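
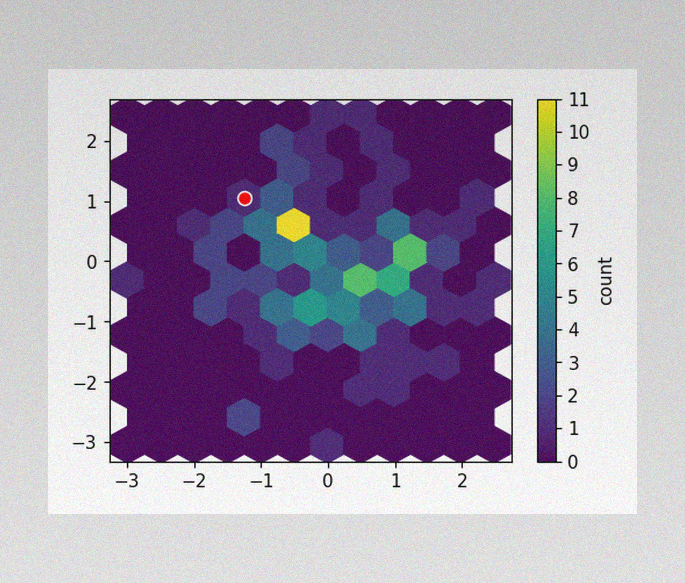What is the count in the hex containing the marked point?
1

The image has some photo noise and uneven lighting. The marked hex reads 1 on the colorbar.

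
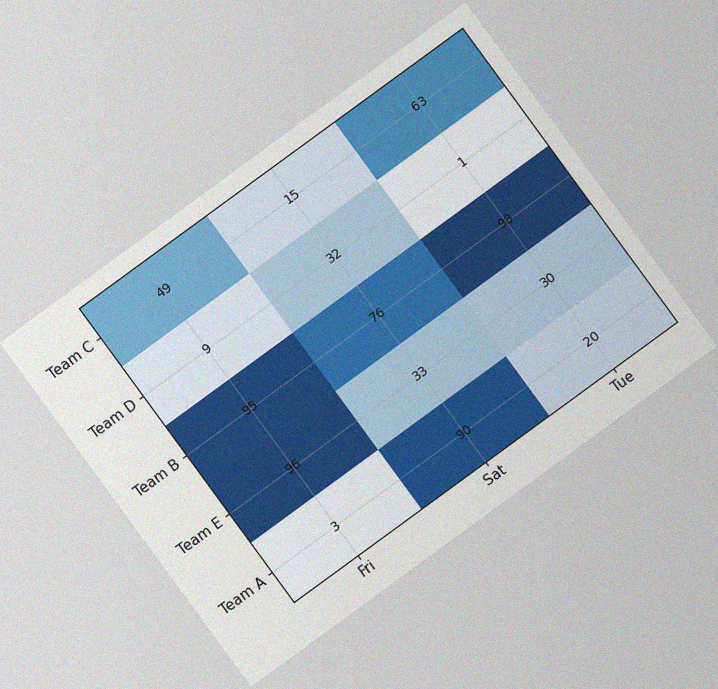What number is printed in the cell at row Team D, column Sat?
The chart is tilted about 36° counter-clockwise, with some photo noise. The (Team D, Sat) cell reads 32.

32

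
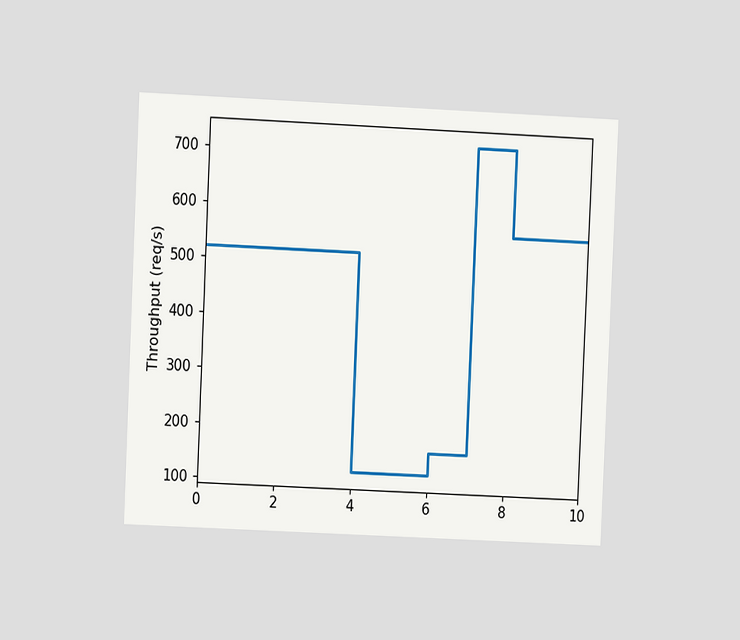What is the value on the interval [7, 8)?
720req/s

The chart is tilted about 3° clockwise and viewed at a slight angle. On [7, 8) the step sits at 720req/s.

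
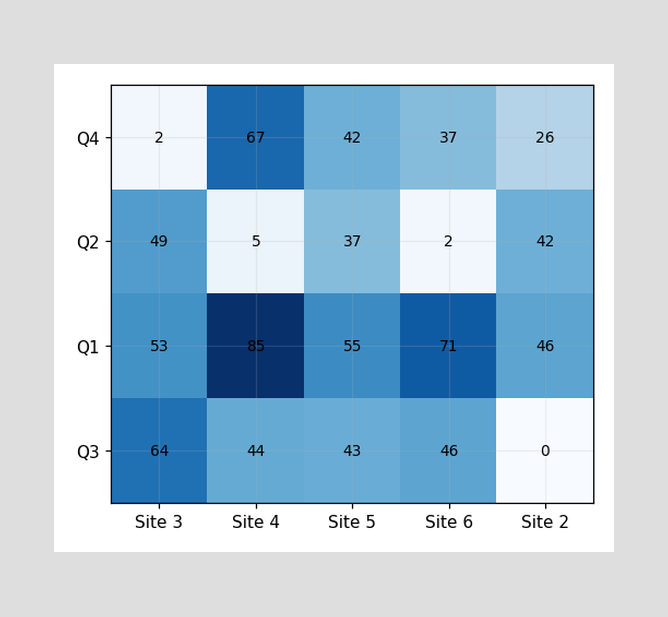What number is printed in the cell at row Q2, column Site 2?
The (Q2, Site 2) cell reads 42.

42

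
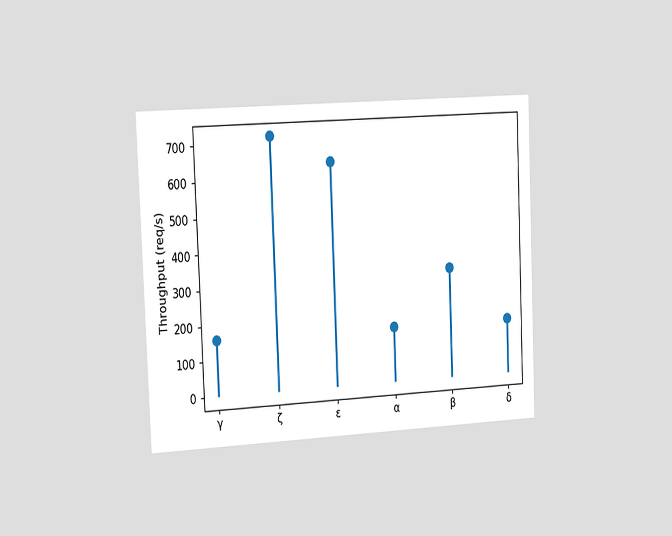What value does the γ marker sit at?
160req/s

The chart is tilted about 2° counter-clockwise and viewed slightly from the left. The γ marker sits at 160req/s.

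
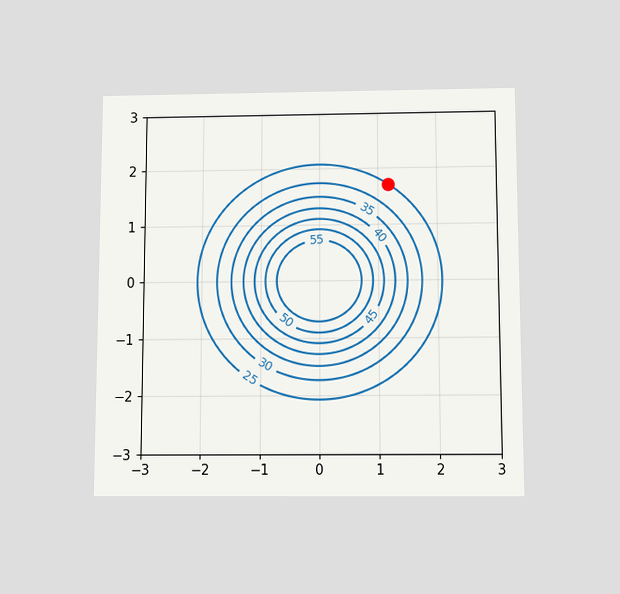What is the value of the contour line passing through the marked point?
25

The chart is viewed slightly from below. The marked point sits on the contour labelled 25.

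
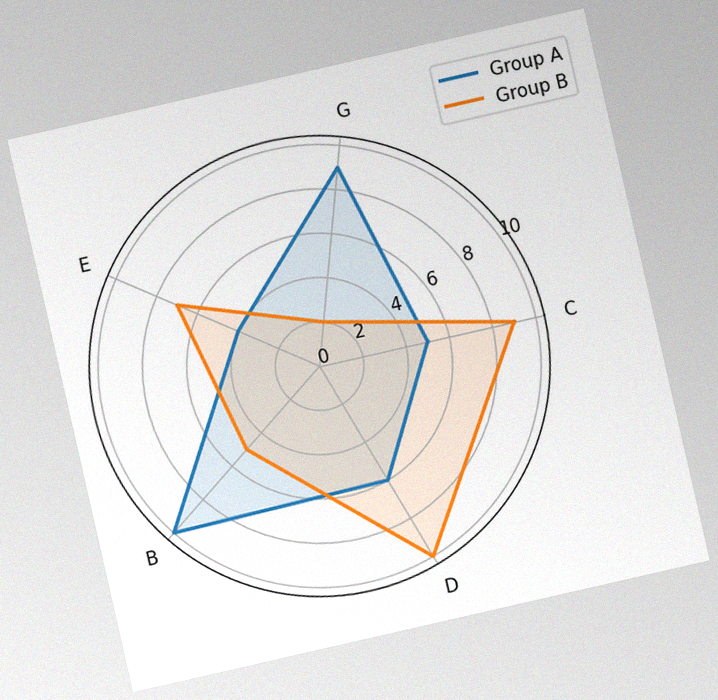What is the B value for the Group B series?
5

The chart is tilted about 13° counter-clockwise, with some photo noise. On the B axis, Group B reaches 5.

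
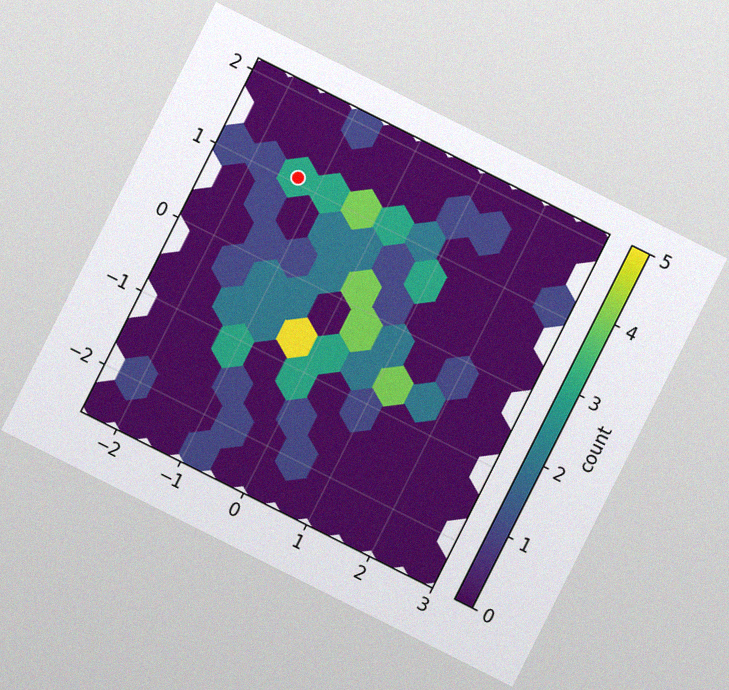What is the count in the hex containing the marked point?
3

The chart is tilted about 27° clockwise, with some photo noise. The marked hex reads 3 on the colorbar.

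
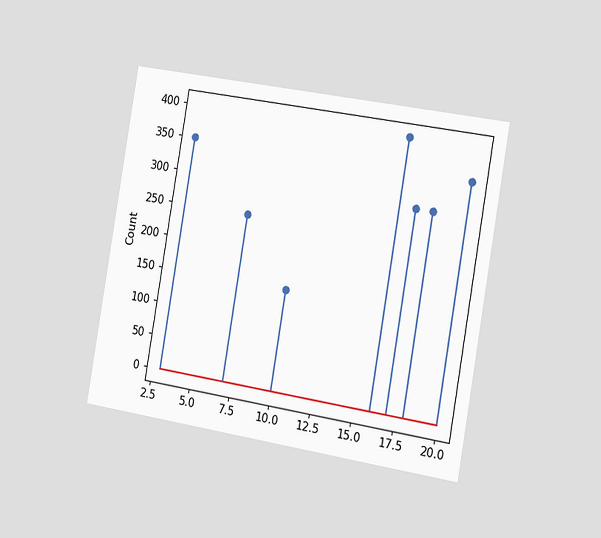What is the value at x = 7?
250

The chart is tilted about 10° clockwise and viewed slightly from the right. The stem at x=7 reaches 250.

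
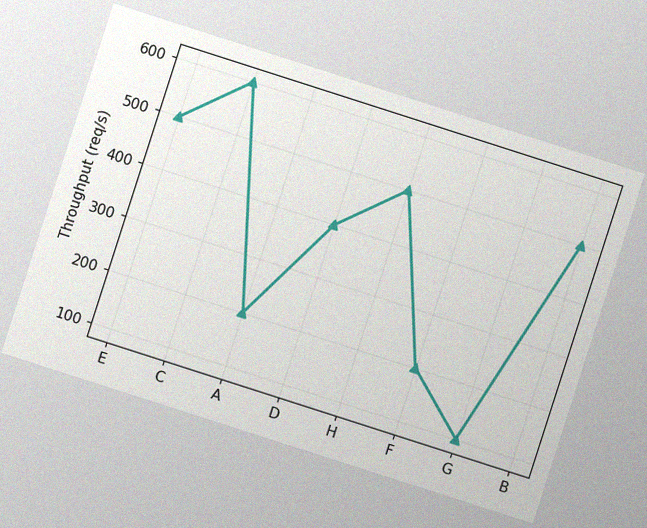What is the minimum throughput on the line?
100req/s

The chart is tilted about 18° clockwise, with some photo noise. The lowest point is at G, and reading across to the y-axis gives 100req/s.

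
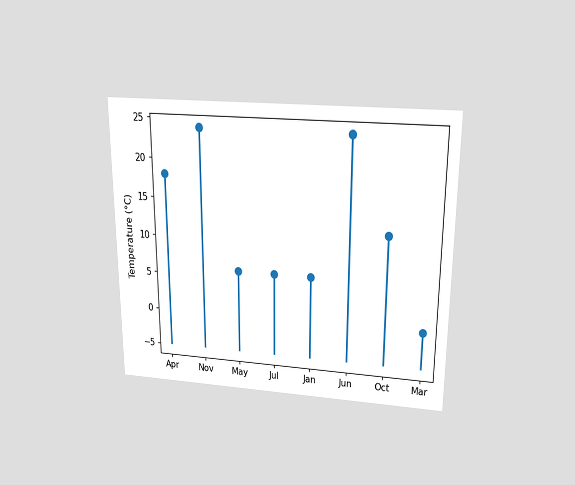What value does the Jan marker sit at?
6°C

The chart is viewed slightly from above. The Jan marker sits at 6°C.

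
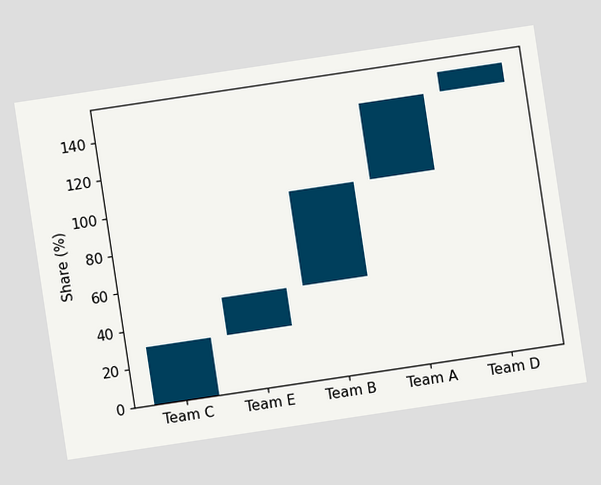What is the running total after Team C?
30%

The chart is tilted about 9° counter-clockwise. After Team C the running total reaches 30%.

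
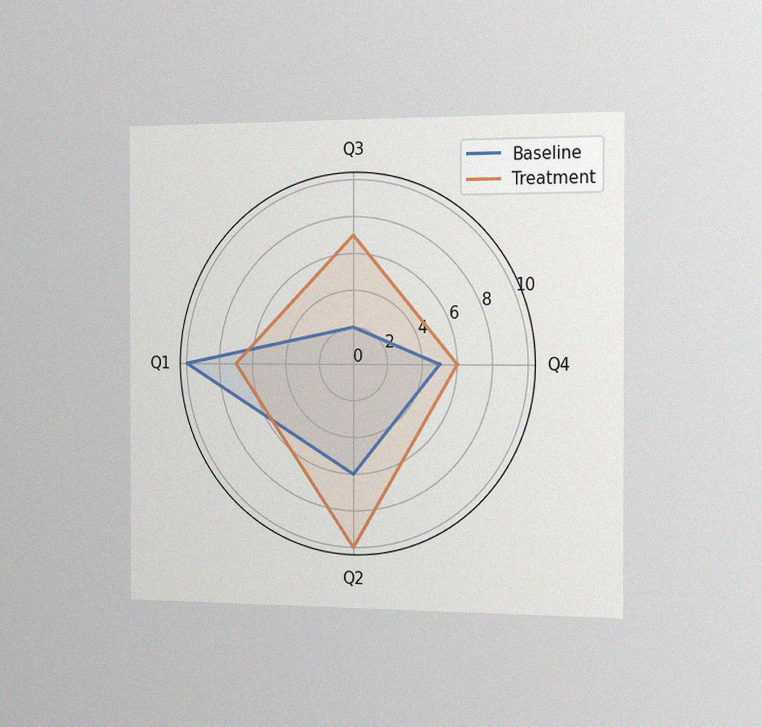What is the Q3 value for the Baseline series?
The chart is viewed slightly from the right, with some photo noise. On the Q3 axis, Baseline reaches 2.

2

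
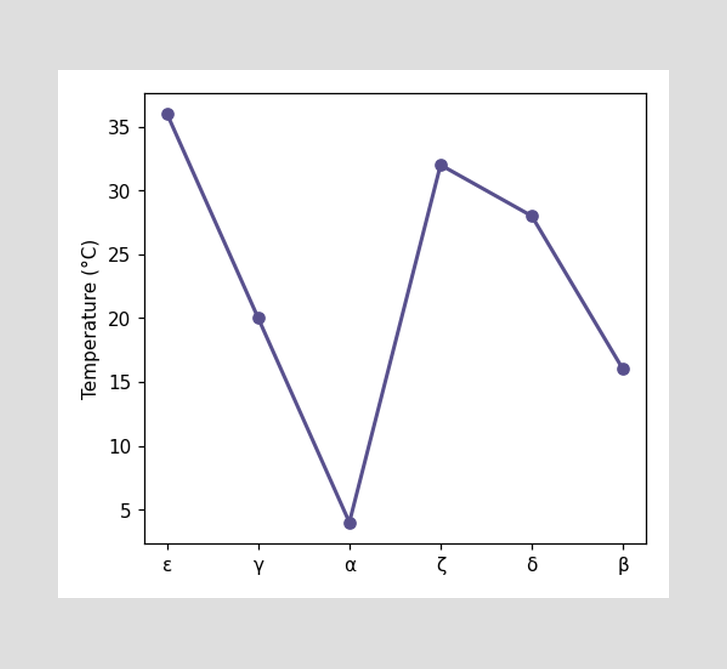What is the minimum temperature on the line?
The lowest point is at α, and reading across to the y-axis gives 4°C.

4°C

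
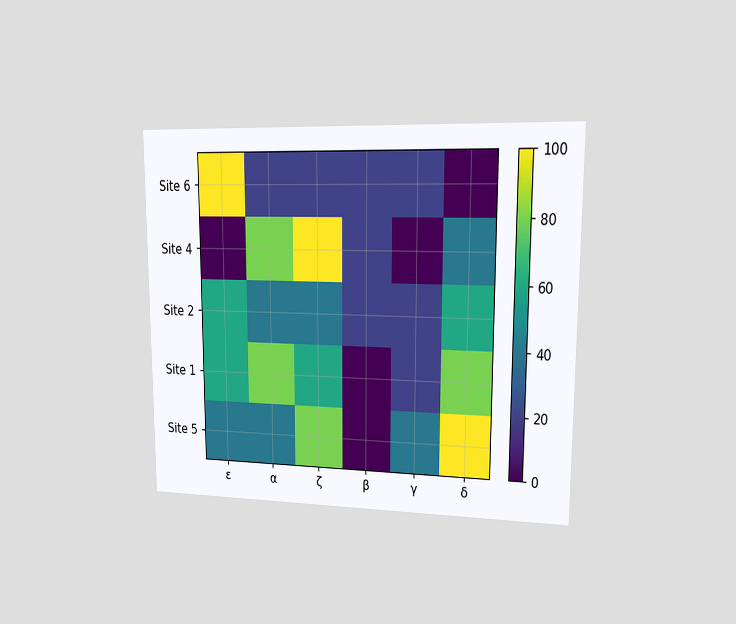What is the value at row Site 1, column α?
The chart is viewed at a slight angle. Matching cell (Site 1, α) against the colorbar gives 80.

80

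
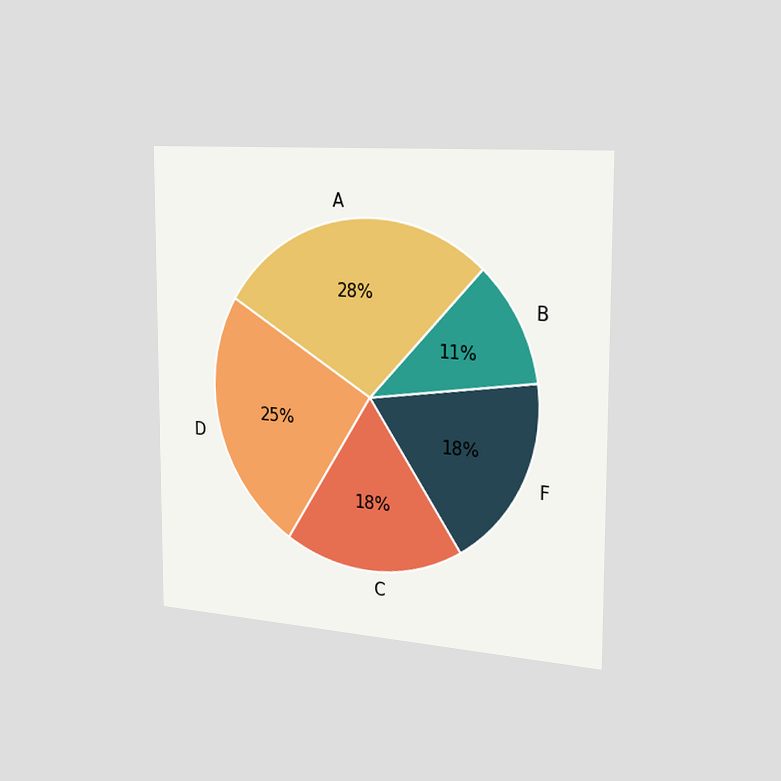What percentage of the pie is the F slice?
18%

The chart is viewed slightly from the right. The F slice takes up 18% of the pie.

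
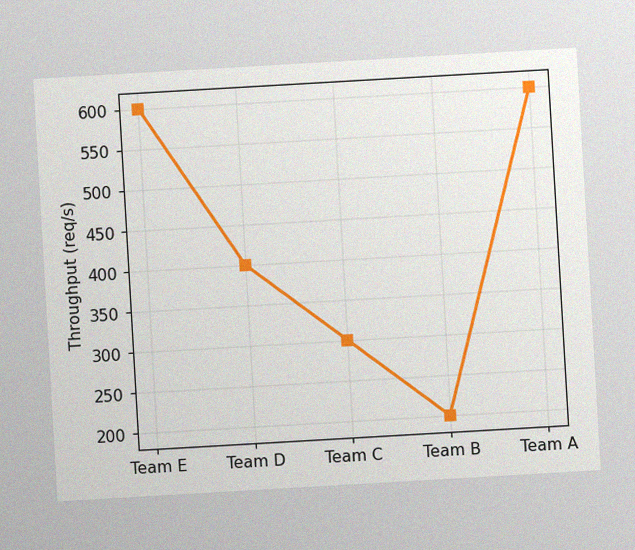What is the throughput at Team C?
The chart is tilted about 3° counter-clockwise, with some photo noise. At Team C, the line is at 300req/s.

300req/s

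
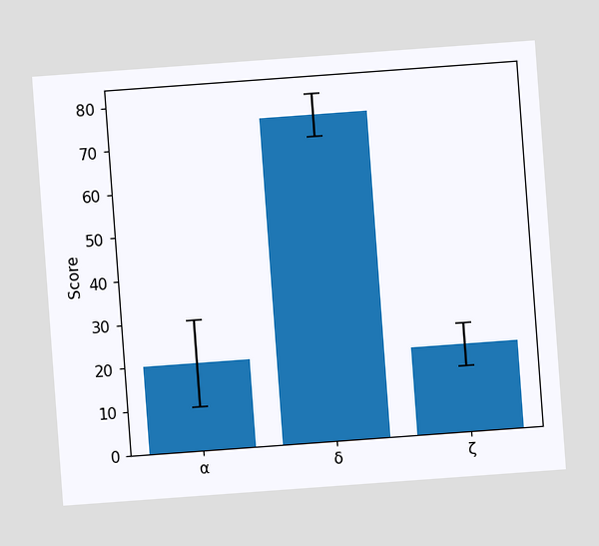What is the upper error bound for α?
30

The chart is tilted about 4° counter-clockwise. The α bar's upper whisker reaches 30.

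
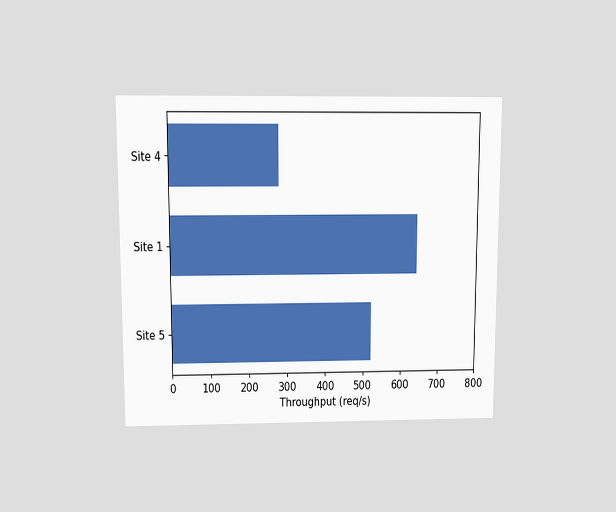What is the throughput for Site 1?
The chart is viewed slightly from above. Reading along the chart's x-axis, the Site 1 bar reaches 640req/s.

640req/s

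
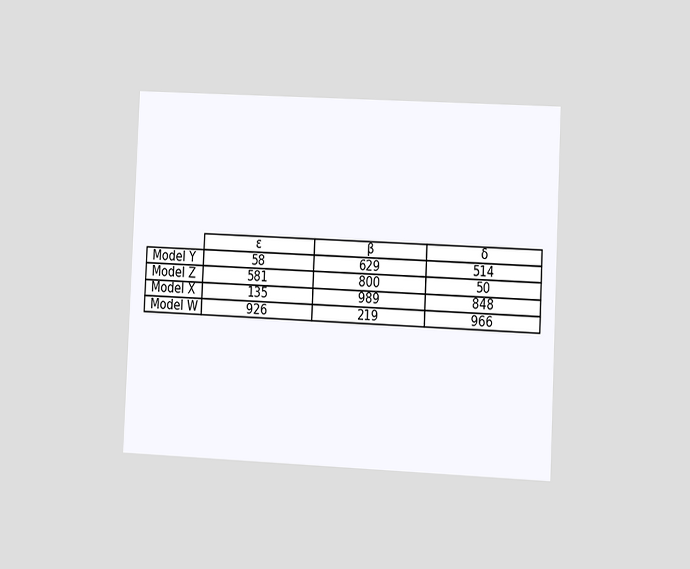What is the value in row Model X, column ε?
The chart is tilted about 3° clockwise and viewed at a slight angle. The (Model X, ε) cell reads 135.

135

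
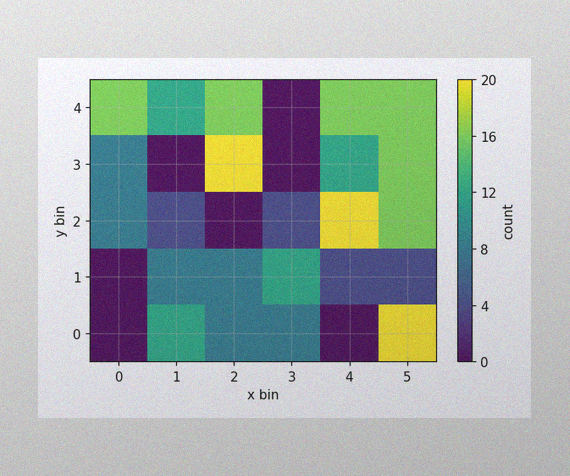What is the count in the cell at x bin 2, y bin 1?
The image has some photo noise and uneven lighting. Matching the cell (2, 1) against the colorbar gives 8.

8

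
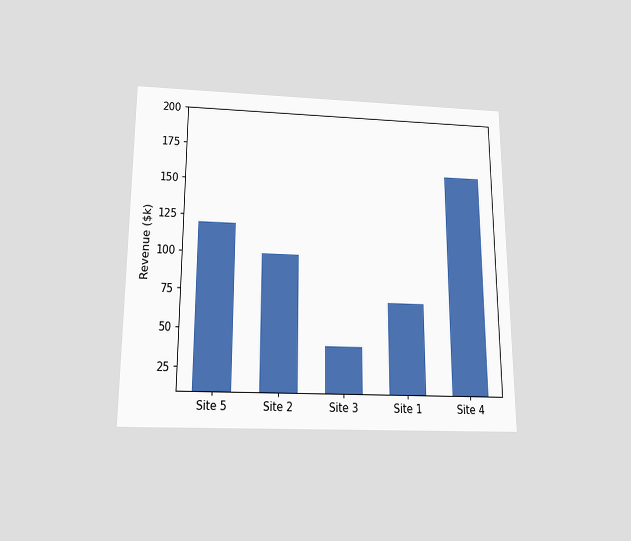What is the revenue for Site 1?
$70k

The chart is viewed slightly from below. Reading along the chart's y-axis, the Site 1 bar reaches $70k.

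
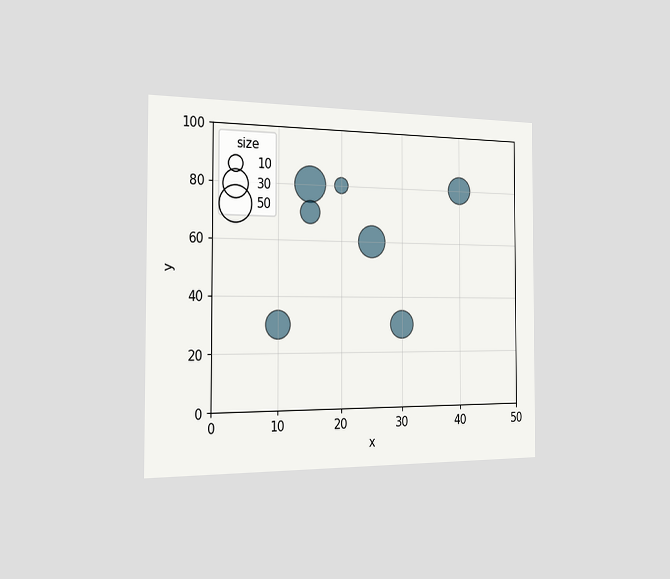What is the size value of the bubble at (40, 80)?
30

The chart is viewed slightly from the left. Matching the bubble at (40, 80) against the size legend gives 30.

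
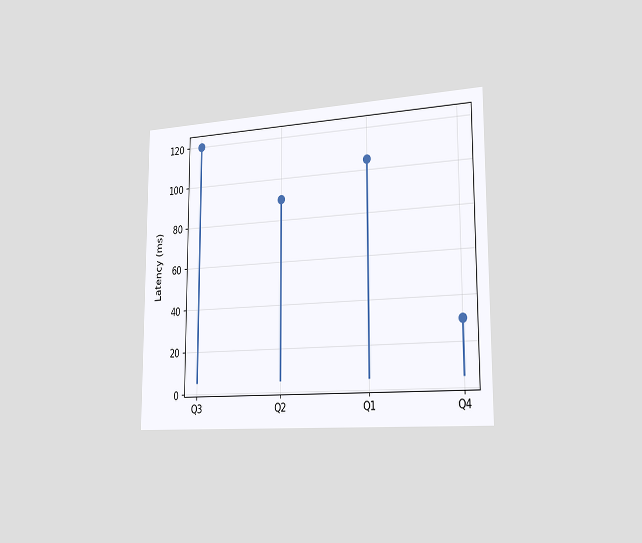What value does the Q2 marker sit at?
The chart is viewed slightly from the right. The Q2 marker sits at 90ms.

90ms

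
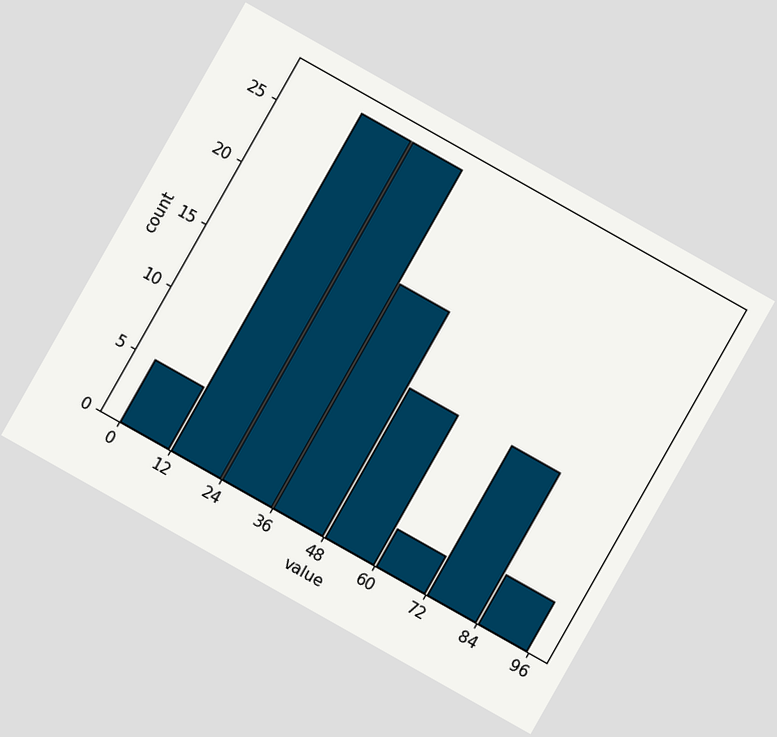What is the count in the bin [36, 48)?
The chart is tilted about 29° clockwise. The [36, 48) bin has height 18.

18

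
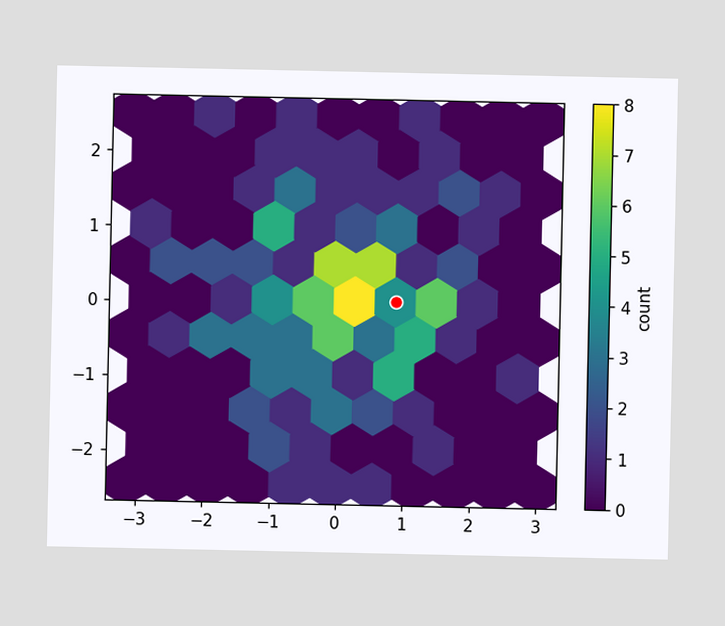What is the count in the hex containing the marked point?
4

The marked hex reads 4 on the colorbar.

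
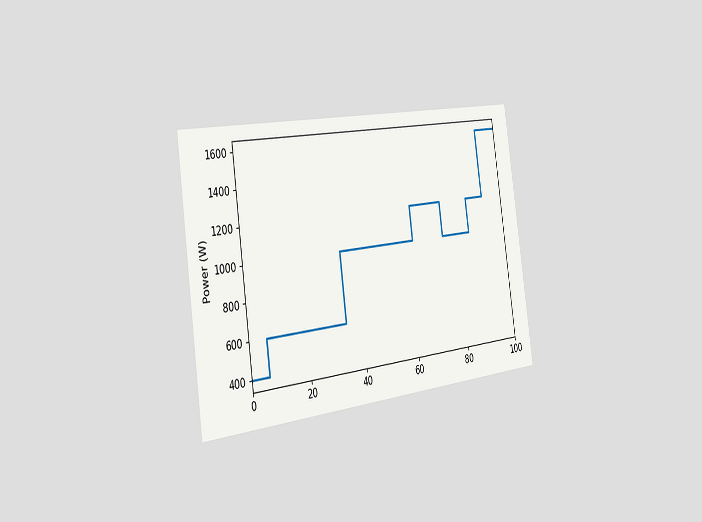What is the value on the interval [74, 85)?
The chart is tilted about 8° counter-clockwise and viewed slightly from the left. On [74, 85) the step sits at 1000W.

1000W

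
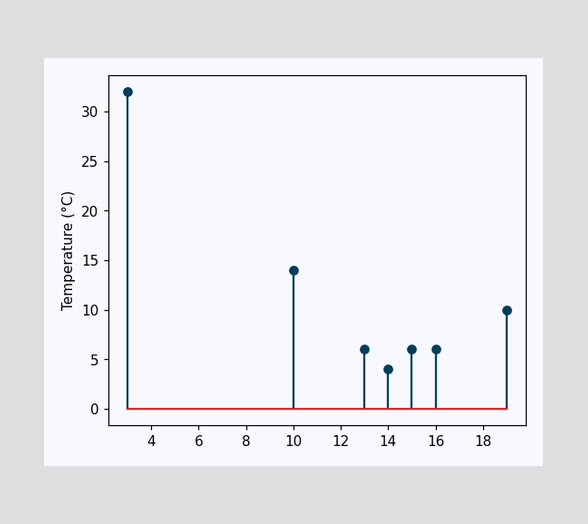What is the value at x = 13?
The stem at x=13 reaches 6°C.

6°C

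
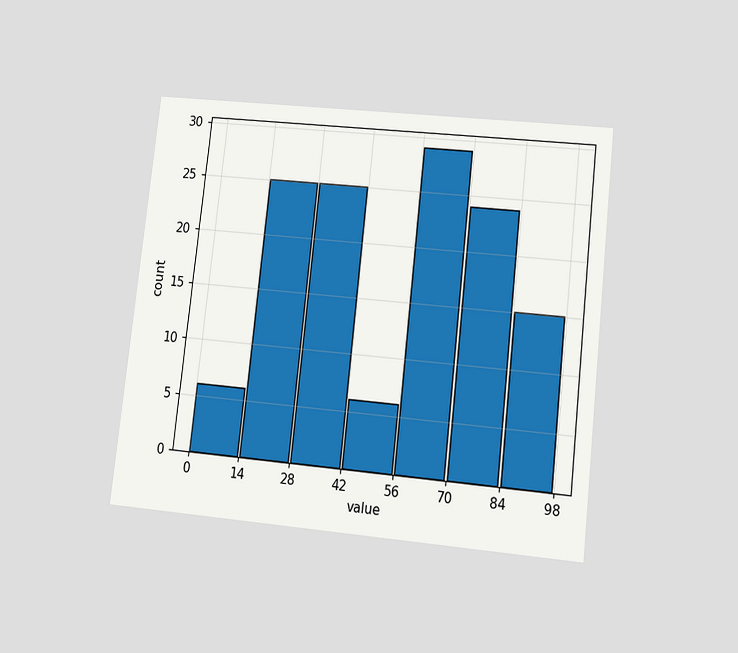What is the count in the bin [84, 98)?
15

The chart is tilted about 6° clockwise and viewed at a slight angle. The [84, 98) bin has height 15.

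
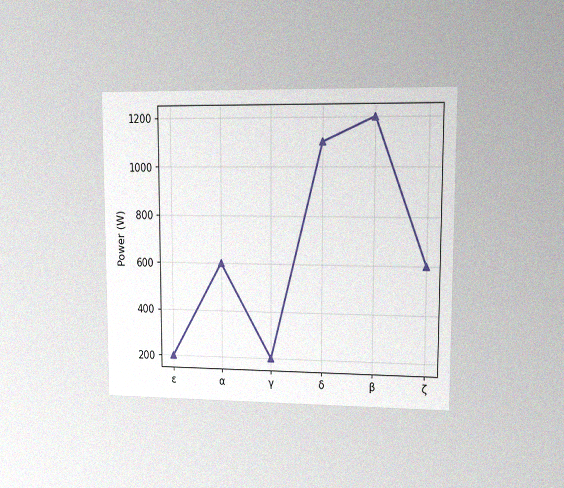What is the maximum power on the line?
1200W

The chart is viewed at a slight angle, with some photo noise. The highest point is at β, and reading across to the y-axis gives 1200W.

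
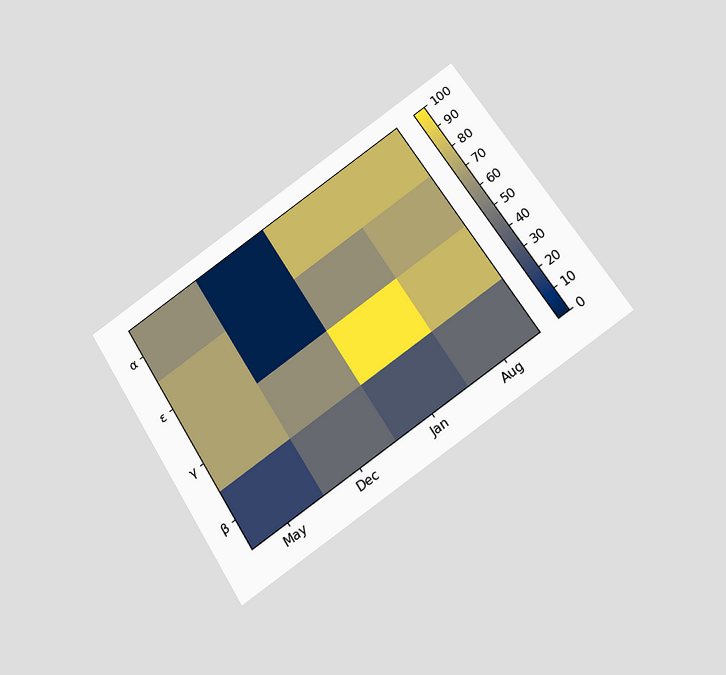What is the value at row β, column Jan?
30

The chart is tilted about 33° counter-clockwise and viewed slightly from below. Matching cell (β, Jan) against the colorbar gives 30.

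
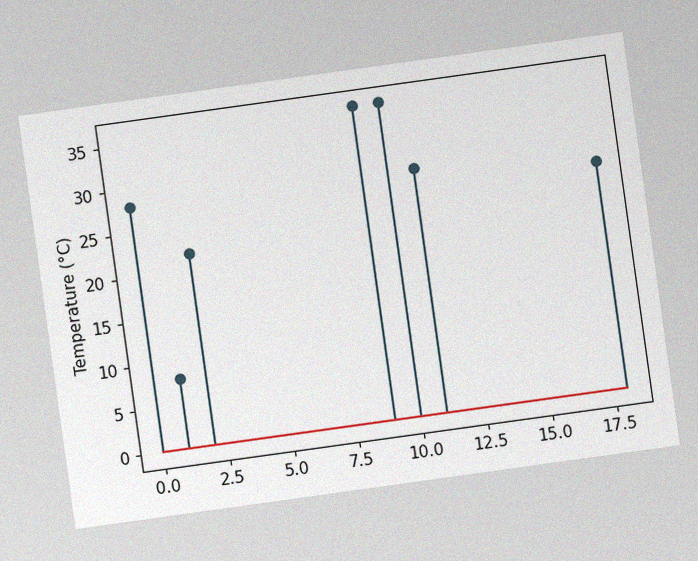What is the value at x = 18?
26°C

The chart is tilted about 8° counter-clockwise, with some photo noise. The stem at x=18 reaches 26°C.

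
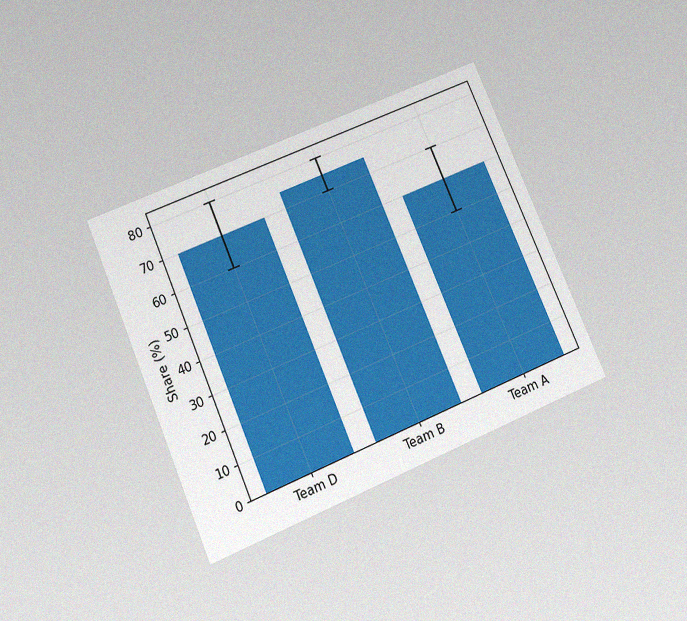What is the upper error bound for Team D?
80%

The chart is tilted about 23° counter-clockwise and viewed slightly from below, with some photo noise. The Team D bar's upper whisker reaches 80%.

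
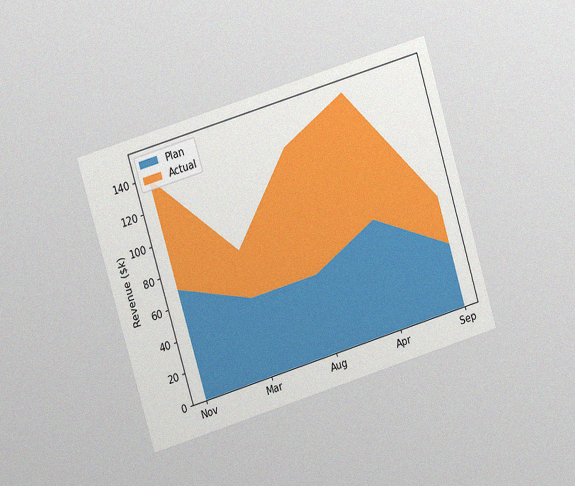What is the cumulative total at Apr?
$150k

The chart is tilted about 17° counter-clockwise and viewed at a slight angle, with some photo noise. The stacked total at Apr reaches $150k.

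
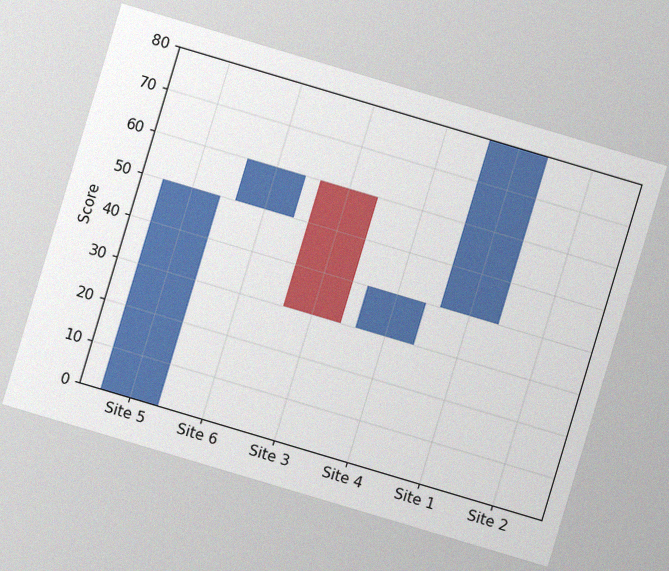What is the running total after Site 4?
40

The chart is tilted about 17° clockwise, with some photo noise. After Site 4 the running total reaches 40.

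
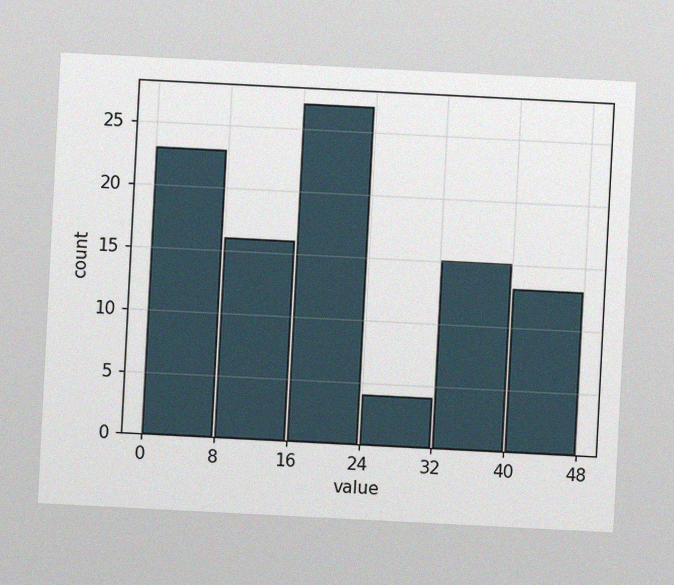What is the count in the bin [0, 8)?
23

The chart is tilted about 3° clockwise, with some photo noise. The [0, 8) bin has height 23.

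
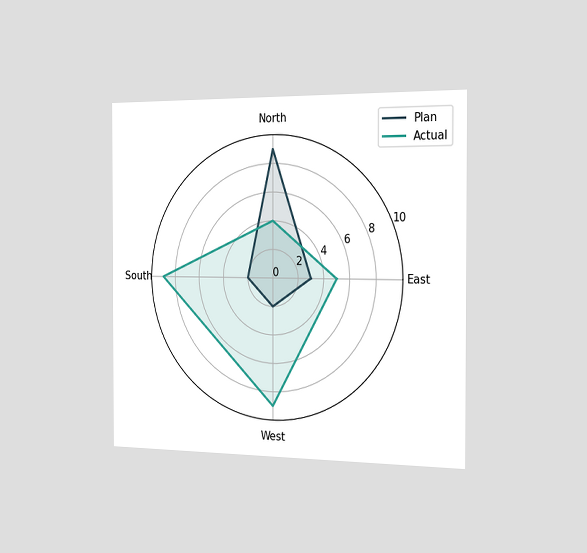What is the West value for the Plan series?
The chart is viewed slightly from the right. On the West axis, Plan reaches 2.

2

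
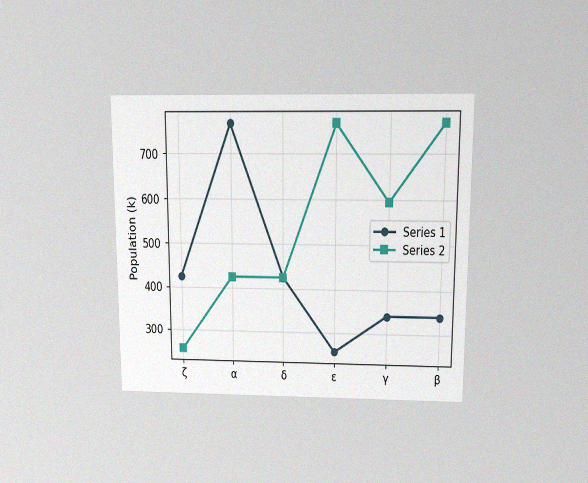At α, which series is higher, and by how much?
Series 1, by 340k

The chart is viewed slightly from above, with some photo noise. At α, Series 1 sits above the other line by 340k.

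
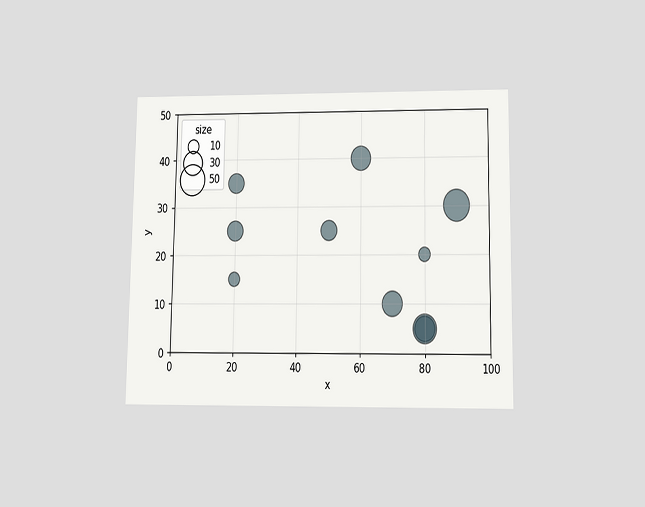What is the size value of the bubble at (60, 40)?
30

The chart is viewed slightly from below. Matching the bubble at (60, 40) against the size legend gives 30.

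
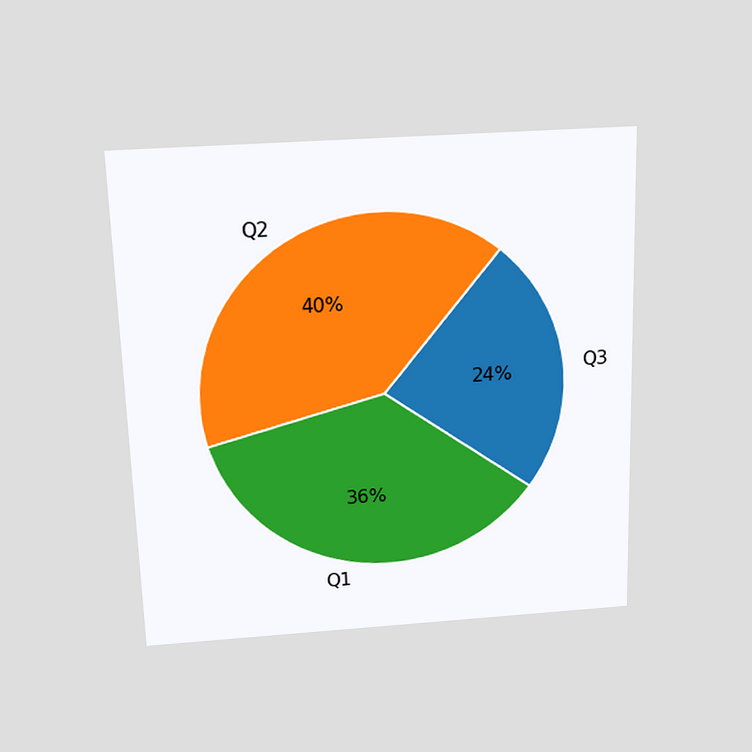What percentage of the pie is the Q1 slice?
36%

The chart is viewed slightly from above. The Q1 slice takes up 36% of the pie.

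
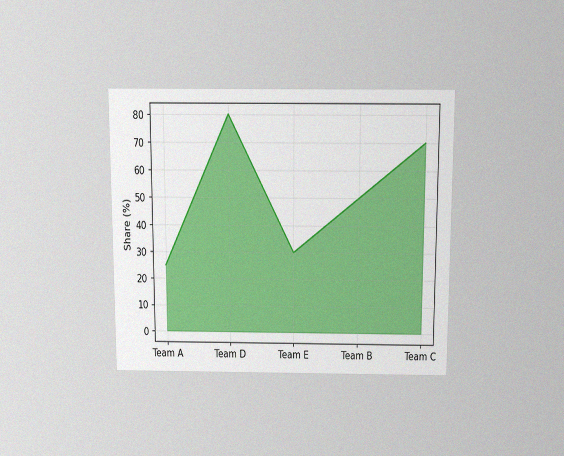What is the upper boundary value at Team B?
The chart is viewed slightly from above, with some photo noise. At Team B the upper boundary is at 50%.

50%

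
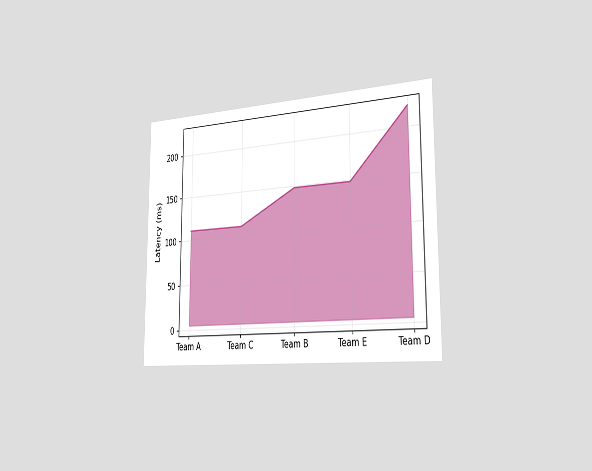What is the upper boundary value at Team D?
The chart is viewed slightly from the right. At Team D the upper boundary is at 222ms.

222ms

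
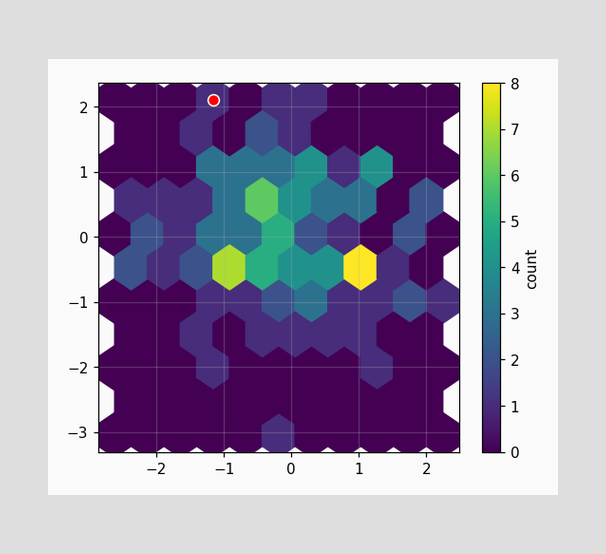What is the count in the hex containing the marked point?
1

The marked hex reads 1 on the colorbar.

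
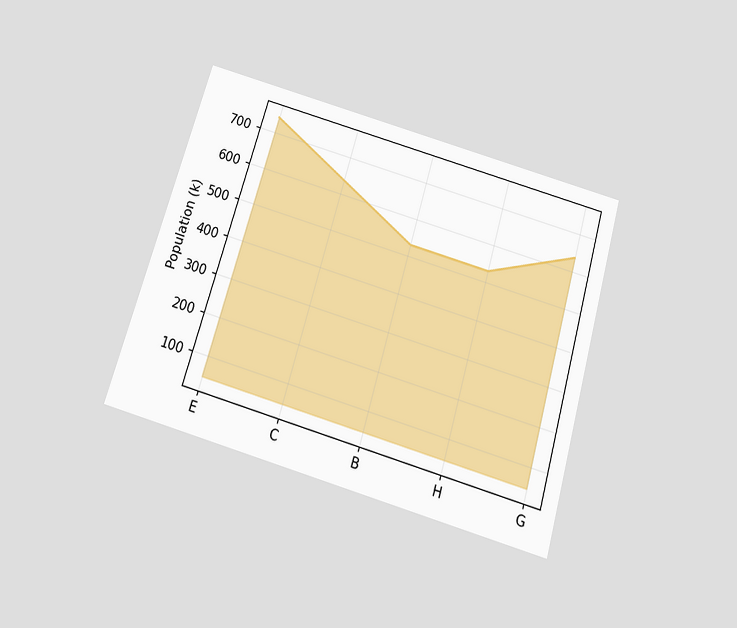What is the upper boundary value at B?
The chart is tilted about 16° clockwise and viewed slightly from below. At B the upper boundary is at 530k.

530k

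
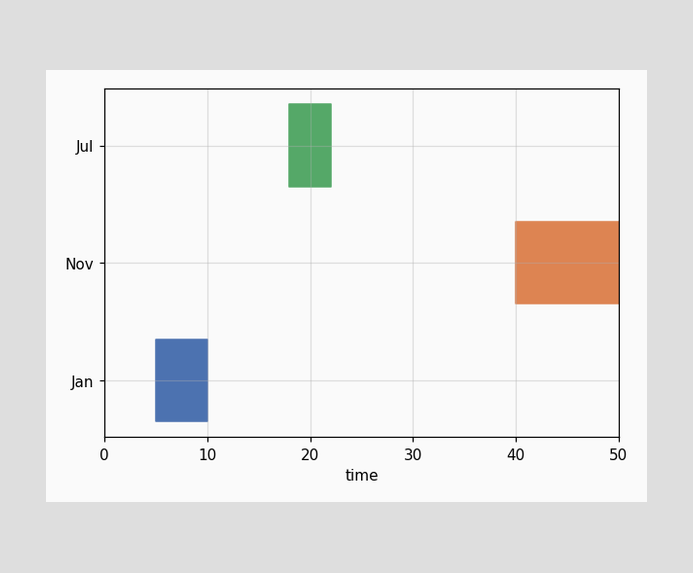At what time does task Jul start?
The Jul bar begins at t=18.

18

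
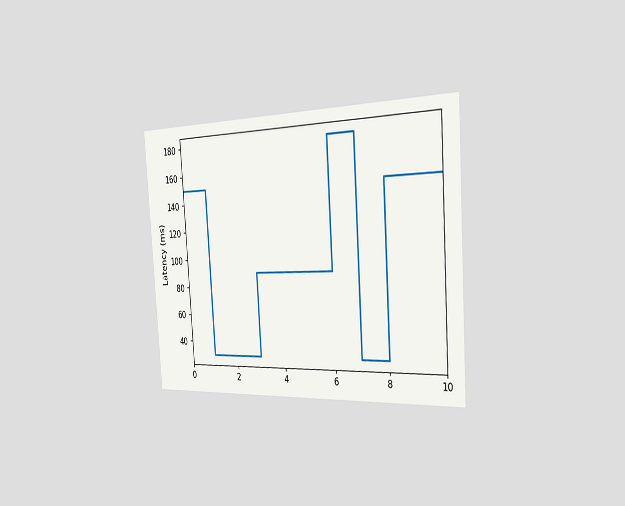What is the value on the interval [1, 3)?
30ms

The chart is tilted about 4° counter-clockwise and viewed slightly from the right. On [1, 3) the step sits at 30ms.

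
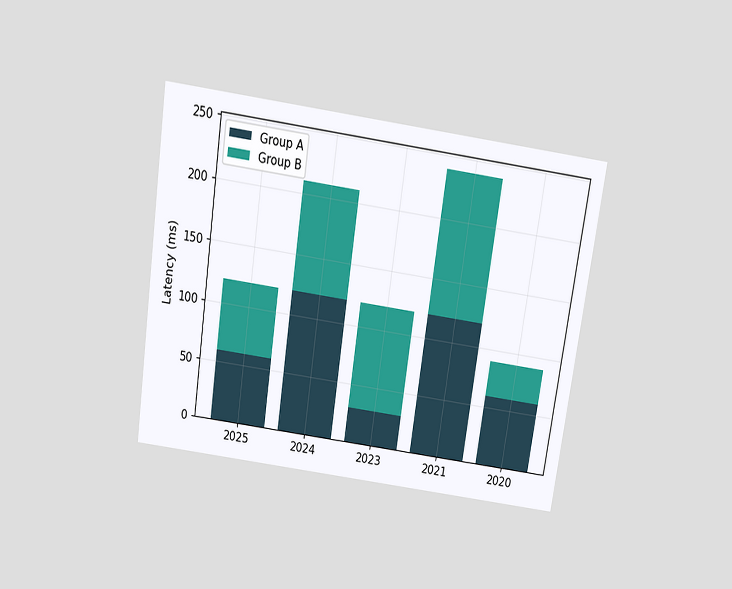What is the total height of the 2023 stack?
120ms

The chart is tilted about 8° clockwise and viewed slightly from above. The 2023 stack's top reaches 120ms on the y-axis.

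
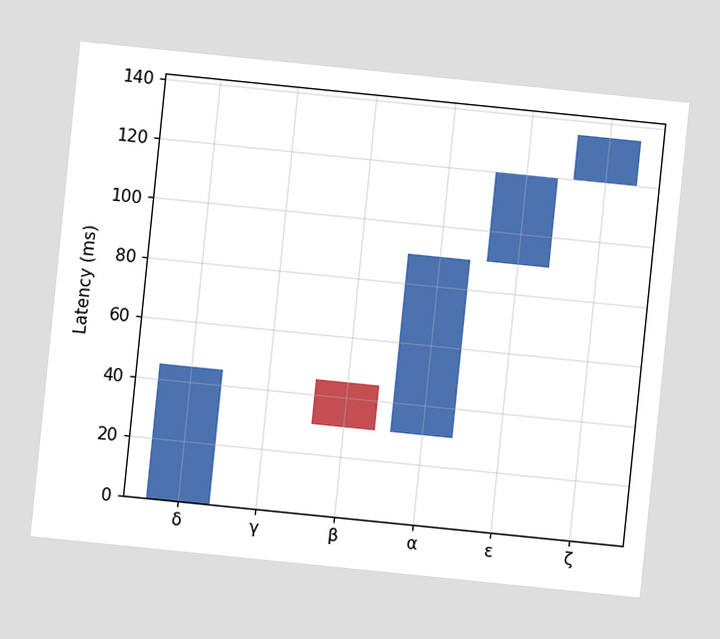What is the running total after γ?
The chart is tilted about 6° clockwise. After γ the running total reaches 45ms.

45ms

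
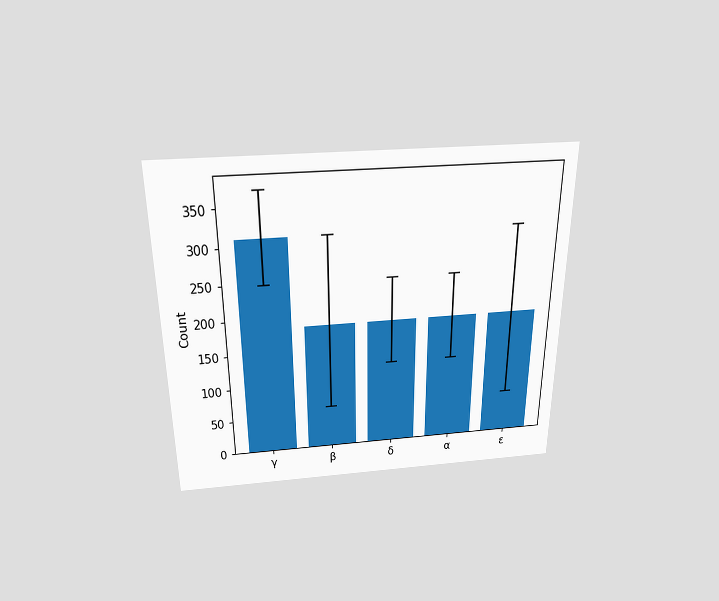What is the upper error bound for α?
The chart is viewed slightly from above. The α bar's upper whisker reaches 248.

248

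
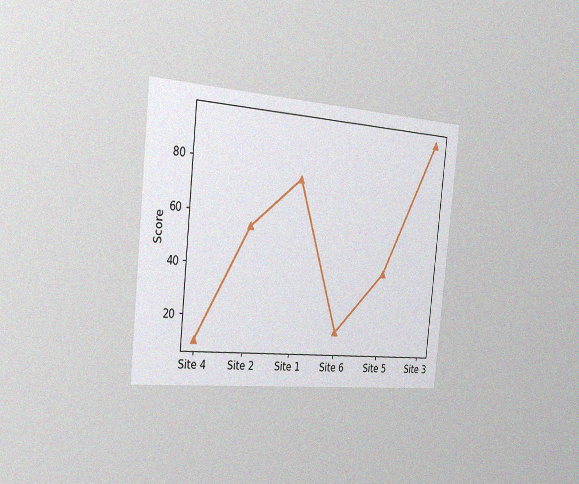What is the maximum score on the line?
The chart is tilted about 6° clockwise and viewed slightly from the left, with some photo noise. The highest point is at Site 3, and reading across to the y-axis gives 95.

95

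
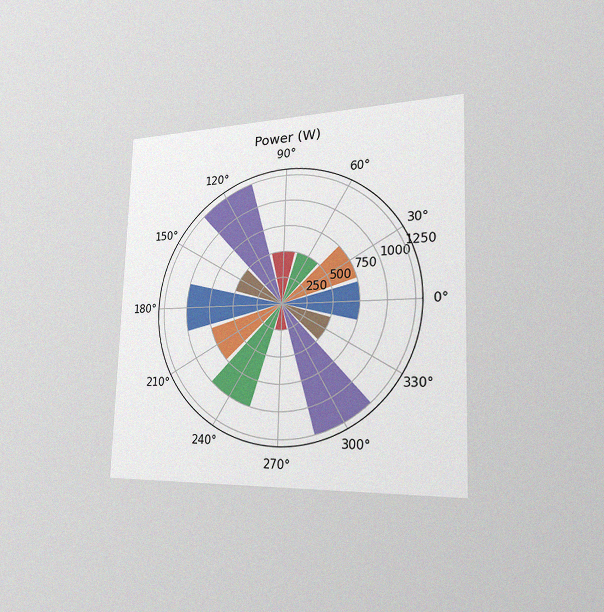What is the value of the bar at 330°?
500W

The chart is tilted about 2° clockwise and viewed slightly from the right, with some photo noise. The bar at 330° reaches 500W on the radial axis.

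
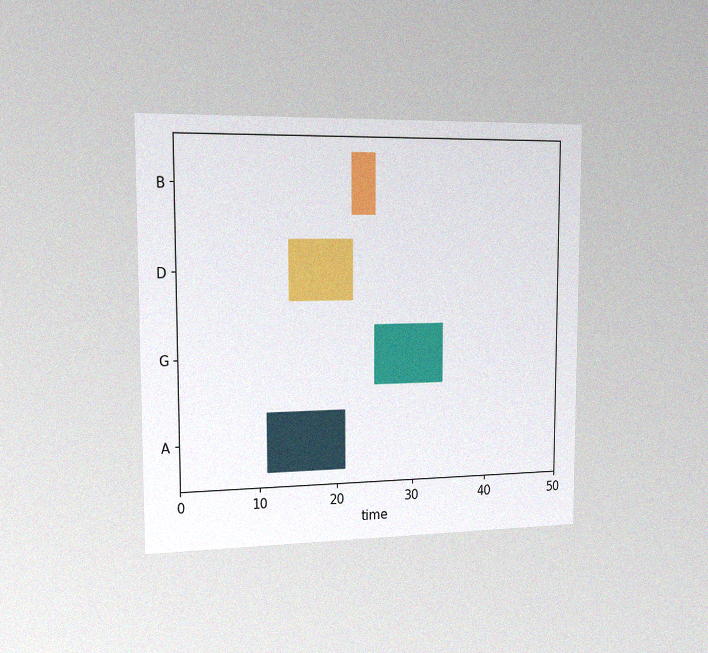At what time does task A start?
The chart is viewed slightly from the left, with some photo noise. The A bar begins at t=11.

11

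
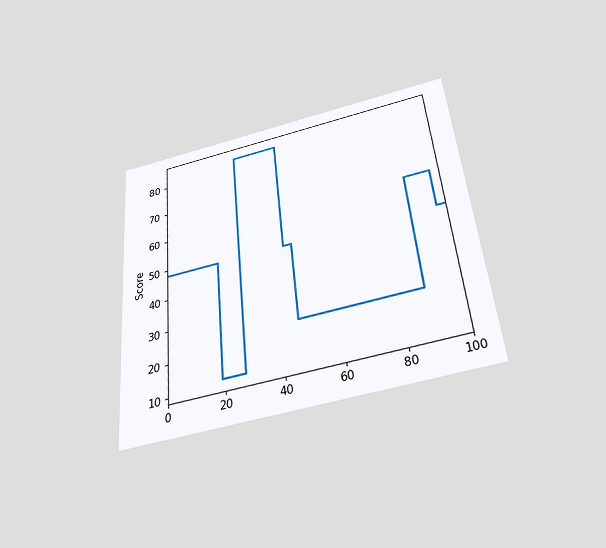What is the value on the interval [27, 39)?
The chart is tilted about 5° counter-clockwise and viewed slightly from below. On [27, 39) the step sits at 84.

84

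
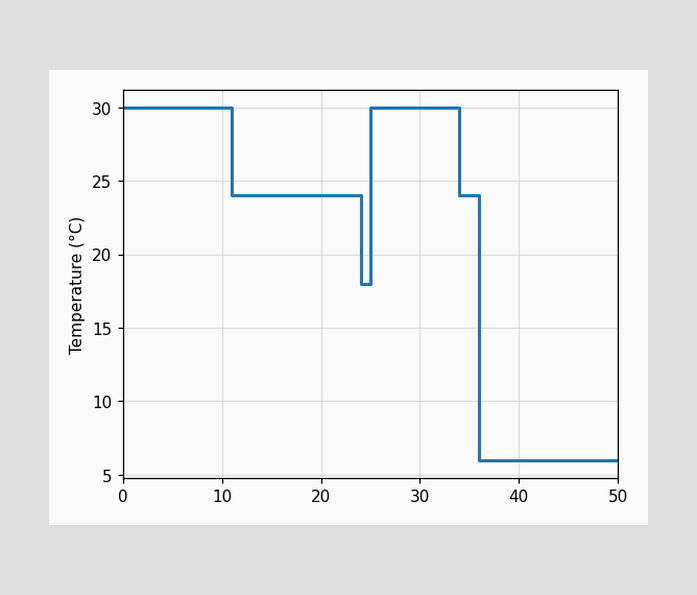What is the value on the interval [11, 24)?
On [11, 24) the step sits at 24°C.

24°C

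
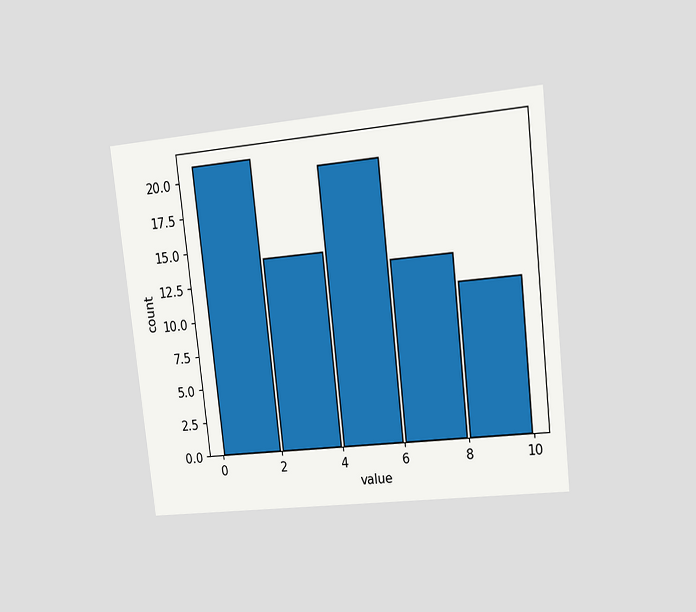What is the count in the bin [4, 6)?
The chart is tilted about 6° counter-clockwise and viewed at a slight angle. The [4, 6) bin has height 20.

20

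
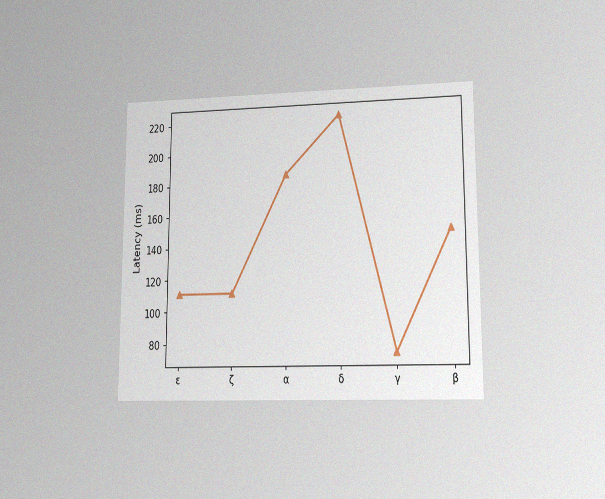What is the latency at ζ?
111ms

The chart is viewed at a slight angle, with some photo noise. At ζ, the line is at 111ms.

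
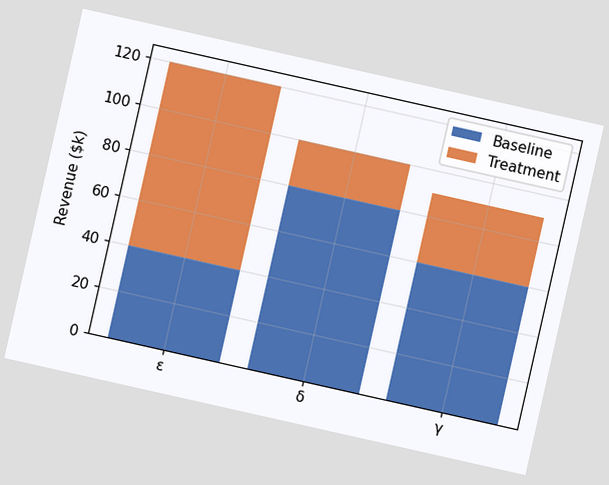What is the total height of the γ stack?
The chart is tilted about 13° clockwise. The γ stack's top reaches $90k on the y-axis.

$90k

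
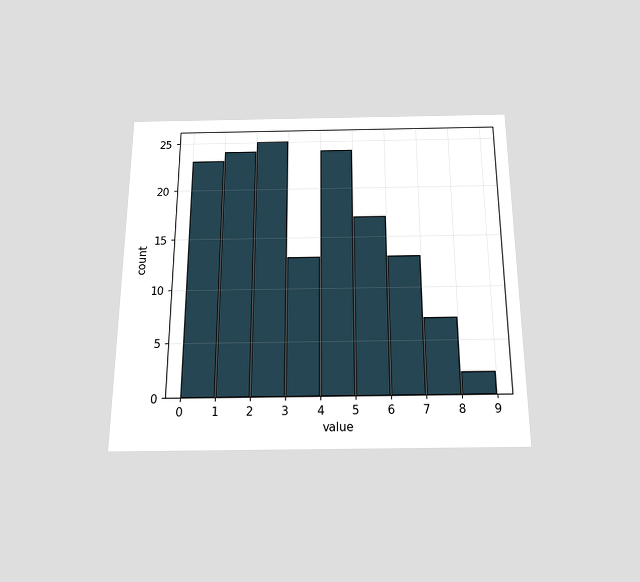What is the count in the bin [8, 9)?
2

The chart is viewed slightly from below. The [8, 9) bin has height 2.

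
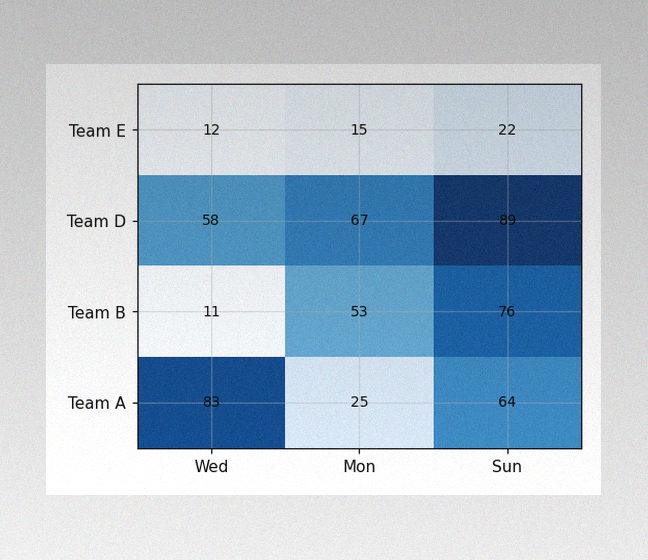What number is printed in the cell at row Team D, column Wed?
The image has some photo noise and uneven lighting. The (Team D, Wed) cell reads 58.

58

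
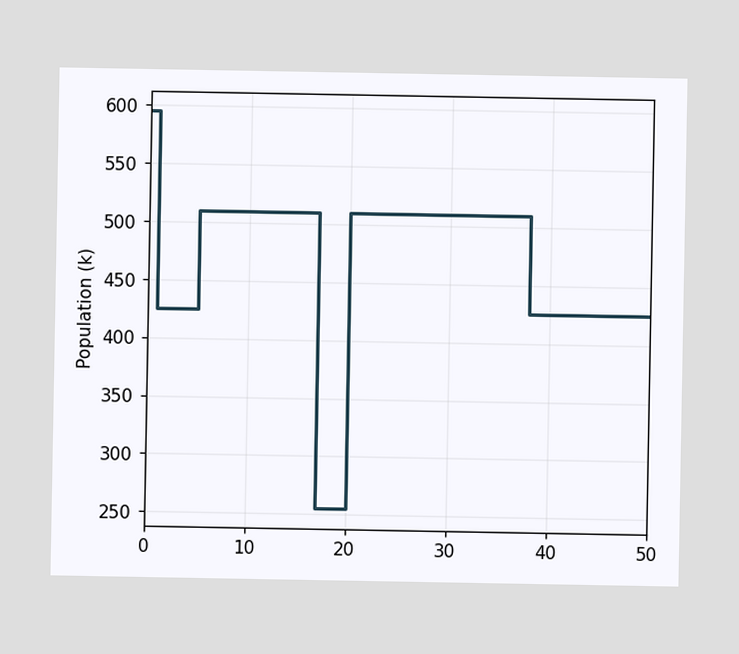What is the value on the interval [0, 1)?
On [0, 1) the step sits at 595k.

595k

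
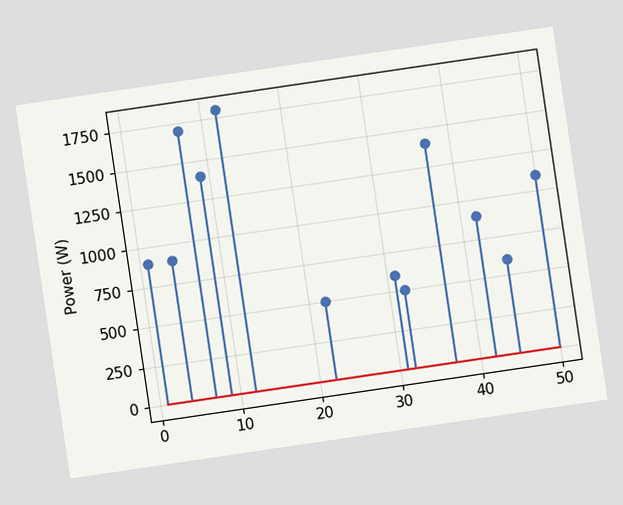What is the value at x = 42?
900W

The chart is tilted about 8° counter-clockwise. The stem at x=42 reaches 900W.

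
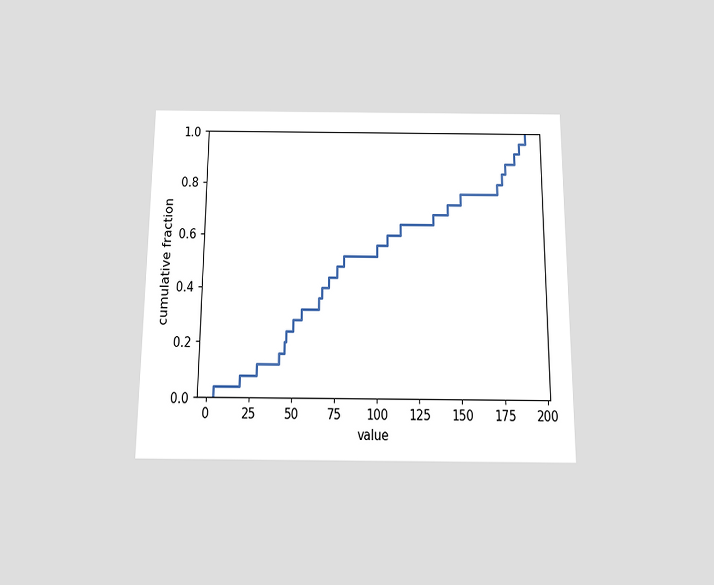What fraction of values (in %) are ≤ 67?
40%

The chart is viewed slightly from below. At x=67 the ECDF step is at 40%.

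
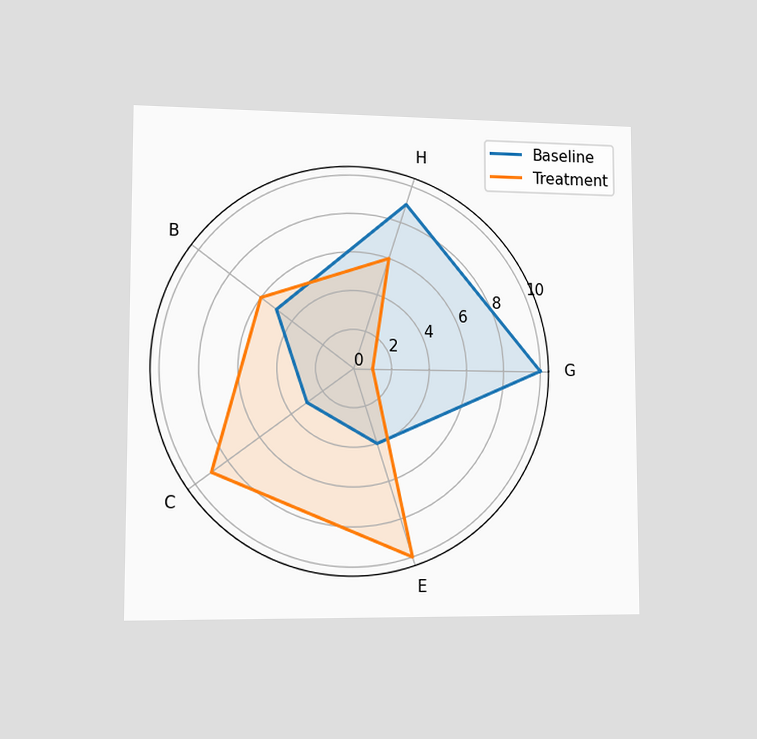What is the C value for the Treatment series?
9

The chart is viewed slightly from the left. On the C axis, Treatment reaches 9.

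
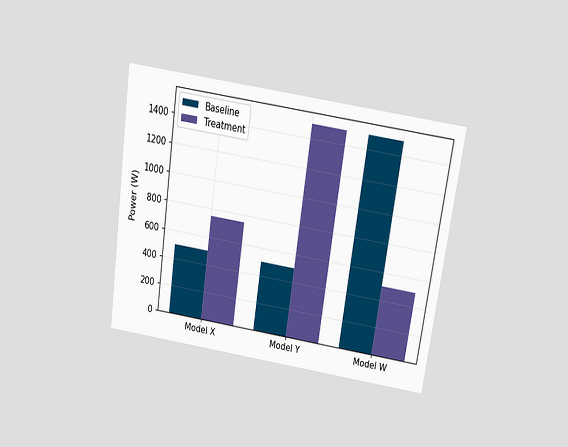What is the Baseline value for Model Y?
The chart is tilted about 8° clockwise and viewed slightly from above. The Baseline bar at Model Y reaches 500W on the y-axis.

500W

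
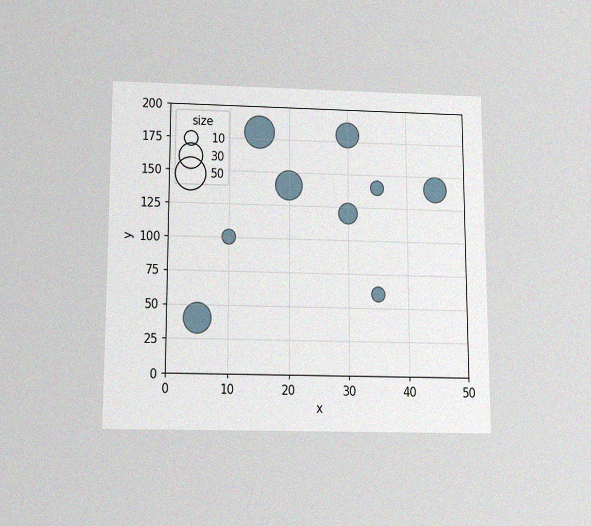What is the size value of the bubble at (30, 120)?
20

The chart is viewed slightly from below, with some photo noise. Matching the bubble at (30, 120) against the size legend gives 20.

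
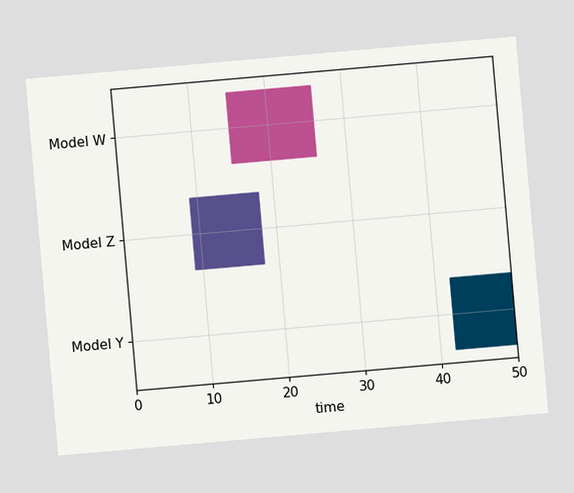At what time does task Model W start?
15

The chart is tilted about 5° counter-clockwise. The Model W bar begins at t=15.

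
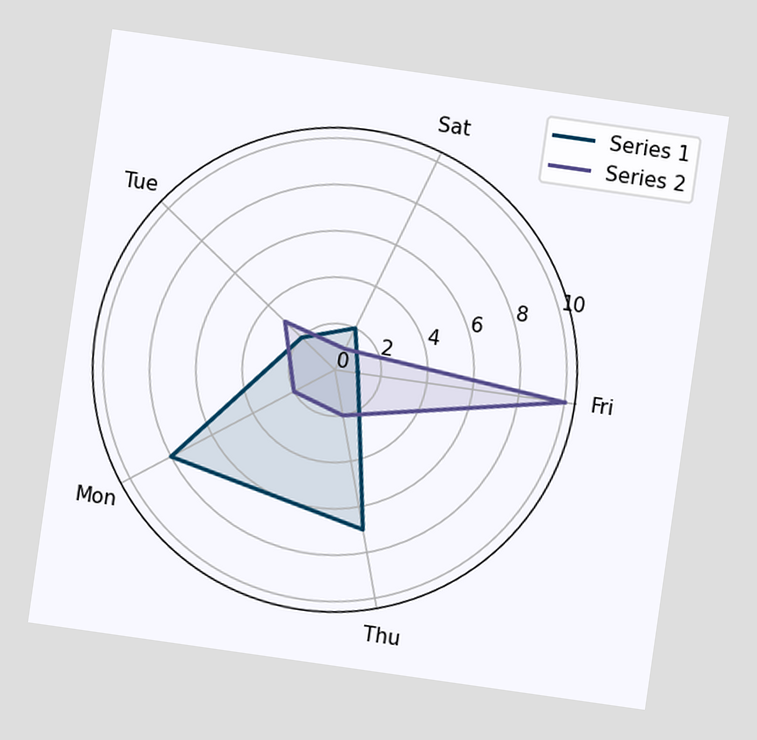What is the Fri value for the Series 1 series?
1

The chart is tilted about 8° clockwise. On the Fri axis, Series 1 reaches 1.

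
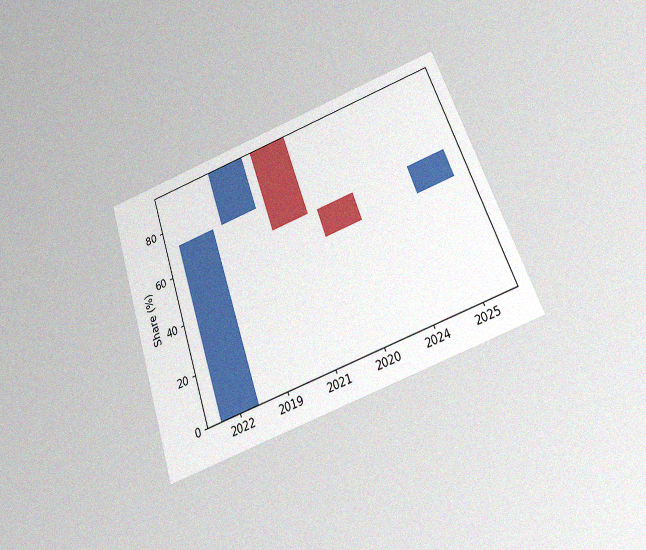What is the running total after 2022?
72%

The chart is tilted about 19° counter-clockwise and viewed slightly from below, with some photo noise. After 2022 the running total reaches 72%.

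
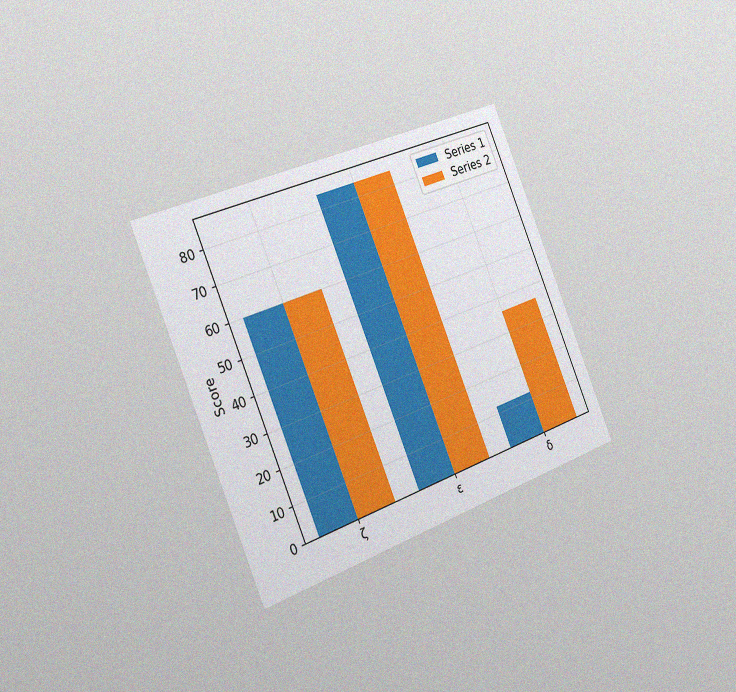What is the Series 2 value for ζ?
The chart is tilted about 23° counter-clockwise and viewed slightly from the left, with some photo noise. The Series 2 bar at ζ reaches 60 on the y-axis.

60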